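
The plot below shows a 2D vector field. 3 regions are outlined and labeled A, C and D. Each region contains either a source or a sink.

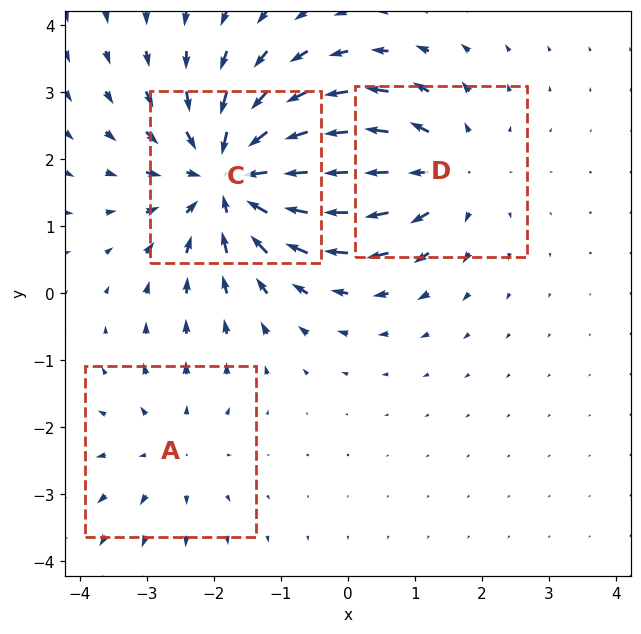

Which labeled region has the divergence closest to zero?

Divergence at each region's feature centre — A: about +2, C: about -5, D: about +3. Region A is closest to zero.

A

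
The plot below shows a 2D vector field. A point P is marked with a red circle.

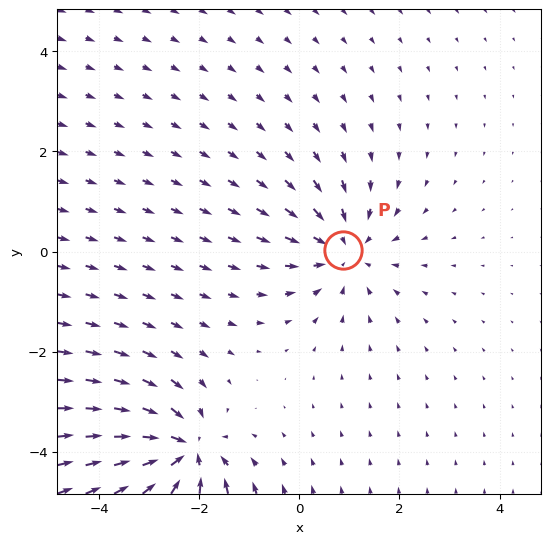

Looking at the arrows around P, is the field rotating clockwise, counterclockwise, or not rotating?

Near P at (0.9, 0.0) the arrows show no circulation. The curl there is ≈0.

not rotating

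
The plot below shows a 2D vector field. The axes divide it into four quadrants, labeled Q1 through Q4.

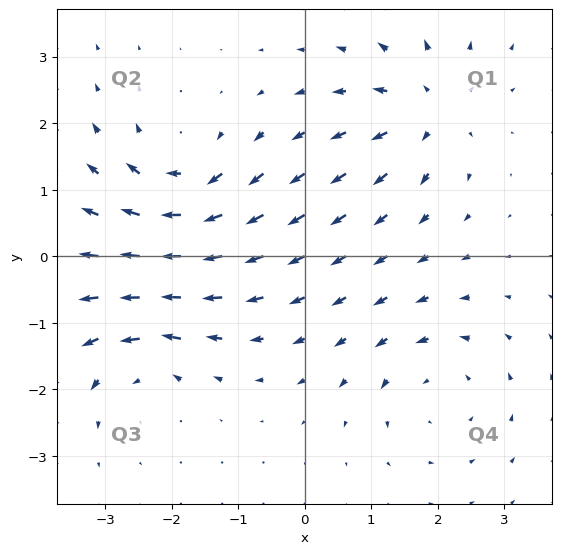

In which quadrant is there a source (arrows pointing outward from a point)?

The source sits at approximately (1.9, 2.2), which lies in quadrant Q1. The divergence there is about +5, positive as expected for a source.

Q1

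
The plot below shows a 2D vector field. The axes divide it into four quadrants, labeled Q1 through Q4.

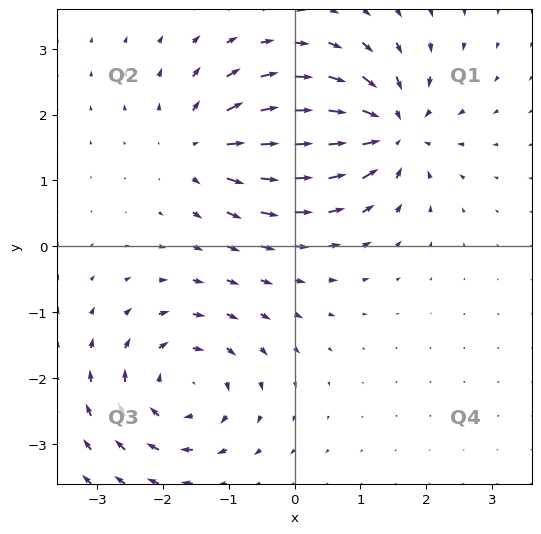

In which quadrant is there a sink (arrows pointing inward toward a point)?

The sink sits at approximately (1.4, 1.8), which lies in quadrant Q1. The divergence there is about -7, negative as expected for a sink.

Q1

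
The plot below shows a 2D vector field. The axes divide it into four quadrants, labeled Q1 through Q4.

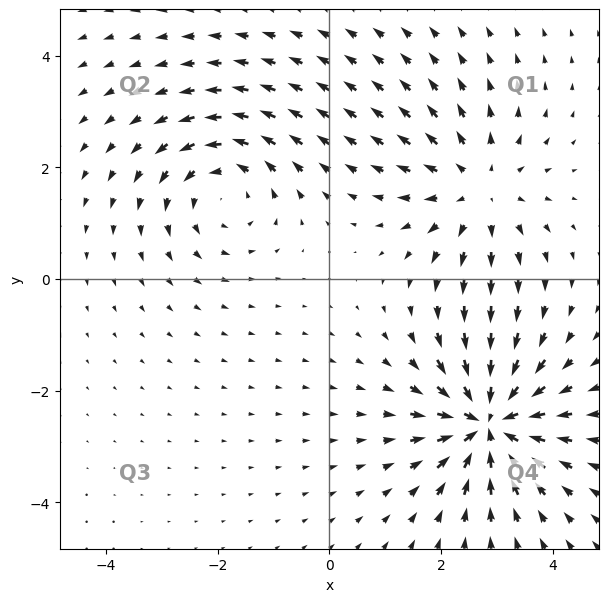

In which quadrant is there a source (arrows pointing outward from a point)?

The source sits at approximately (2.7, 1.6), which lies in quadrant Q1. The divergence there is about +3, positive as expected for a source.

Q1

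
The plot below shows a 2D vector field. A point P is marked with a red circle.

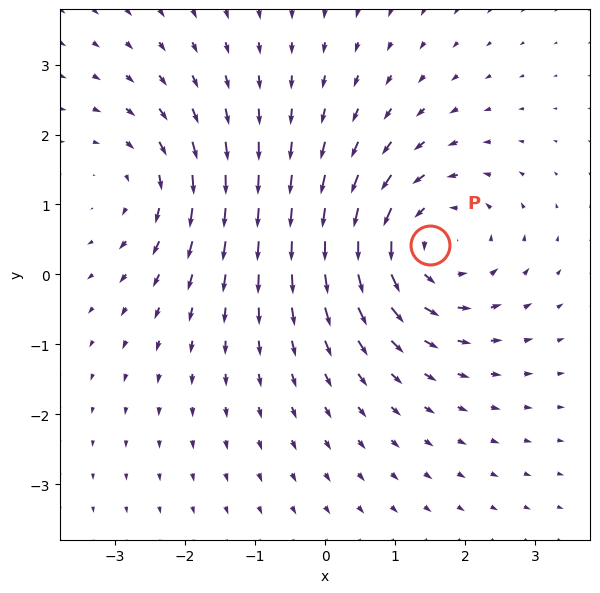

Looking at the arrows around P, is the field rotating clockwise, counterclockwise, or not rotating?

Near P at (1.5, 0.4) the arrows circulate counterclockwise. The curl (z-component) there is about +4; positive curl means counterclockwise rotation.

counterclockwise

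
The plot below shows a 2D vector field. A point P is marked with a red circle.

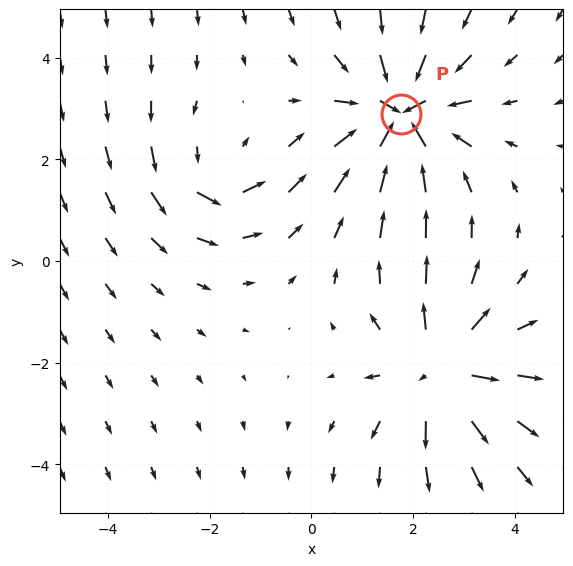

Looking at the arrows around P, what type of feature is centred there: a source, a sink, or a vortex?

sink

At P (1.8, 2.9) the arrows converge inward. Divergence about -6, curl ≈0 — negative divergence with near-zero curl is a sink.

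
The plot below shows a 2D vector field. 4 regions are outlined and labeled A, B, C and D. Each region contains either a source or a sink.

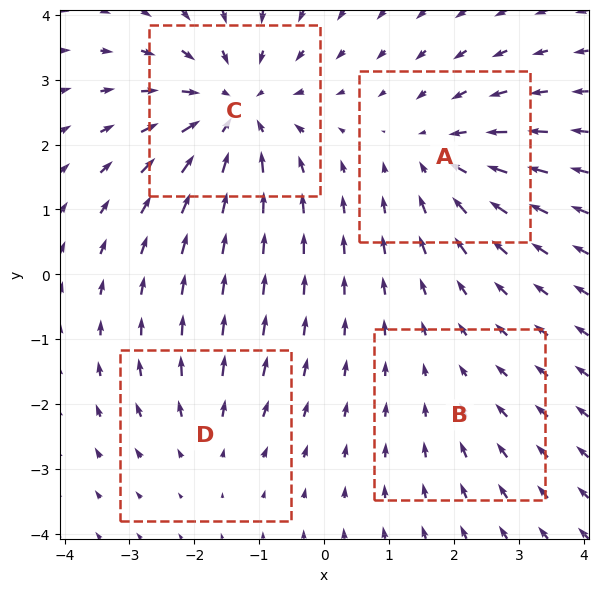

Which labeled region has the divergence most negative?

Divergence at each region's feature centre — A: about -4, B: about -2, C: about -6, D: about +3. Region C is most negative.

C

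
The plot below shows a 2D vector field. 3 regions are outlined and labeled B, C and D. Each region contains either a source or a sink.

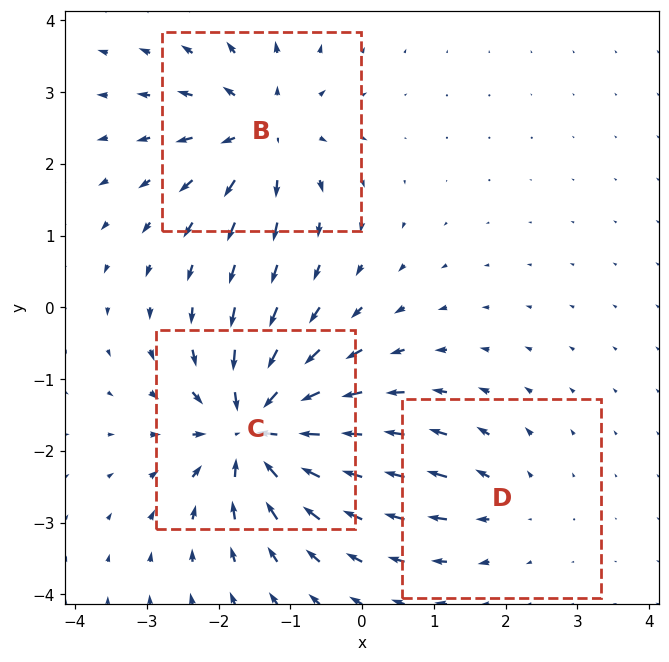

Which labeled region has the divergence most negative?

C

Divergence at each region's feature centre — B: about +4, C: about -7, D: about +2. Region C is most negative.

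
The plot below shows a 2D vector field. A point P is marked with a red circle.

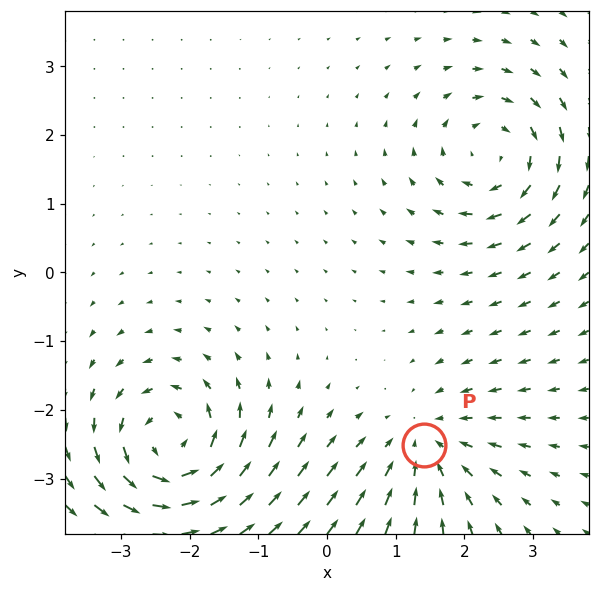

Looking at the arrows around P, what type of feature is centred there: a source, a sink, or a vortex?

sink

At P (1.4, -2.5) the arrows converge inward. Divergence about -4, curl ≈0 — negative divergence with near-zero curl is a sink.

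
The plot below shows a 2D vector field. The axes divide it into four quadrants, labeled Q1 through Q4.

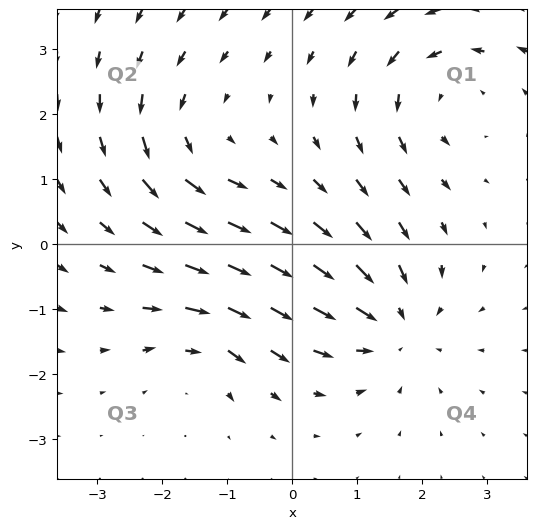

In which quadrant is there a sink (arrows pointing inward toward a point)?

Q4

The sink sits at approximately (1.5, -1.2), which lies in quadrant Q4. The divergence there is about -5, negative as expected for a sink.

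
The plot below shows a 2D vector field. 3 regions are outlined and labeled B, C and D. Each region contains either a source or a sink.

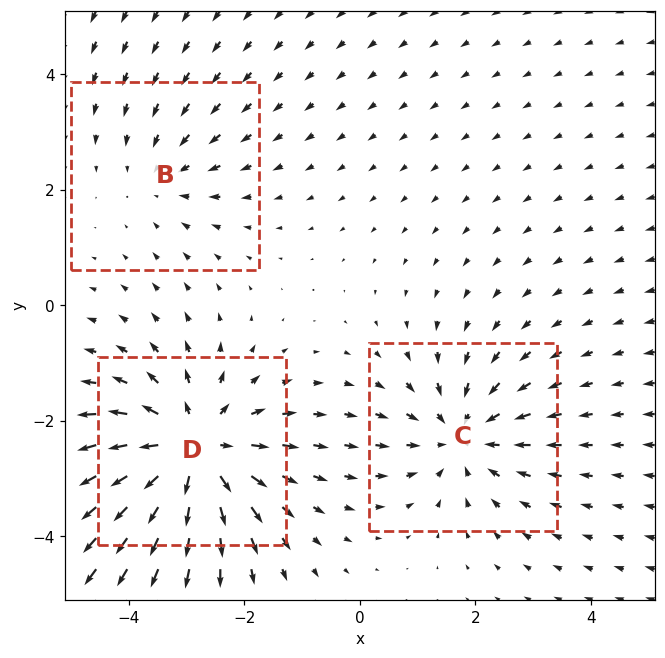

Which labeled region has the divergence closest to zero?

Divergence at each region's feature centre — B: about -2, C: about -3, D: about +4. Region B is closest to zero.

B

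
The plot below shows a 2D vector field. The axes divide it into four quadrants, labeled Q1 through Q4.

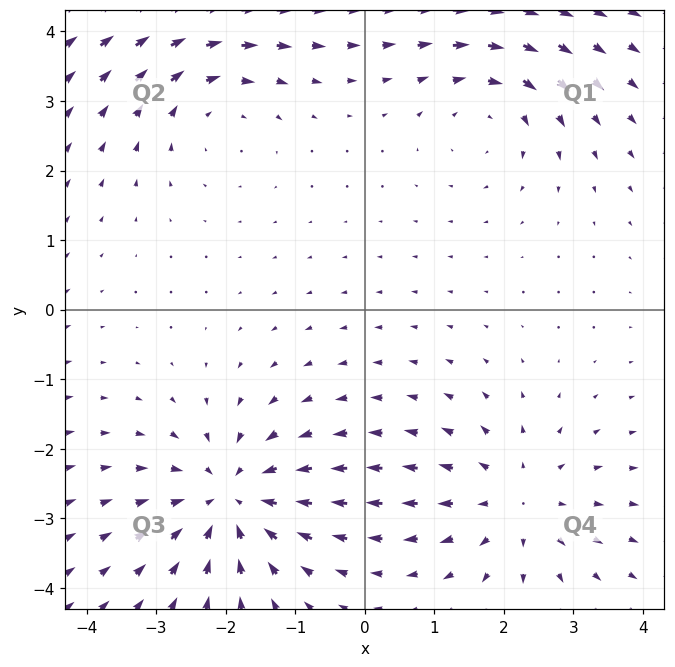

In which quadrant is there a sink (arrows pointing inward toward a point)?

The sink sits at approximately (-1.9, -2.7), which lies in quadrant Q3. The divergence there is about -4, negative as expected for a sink.

Q3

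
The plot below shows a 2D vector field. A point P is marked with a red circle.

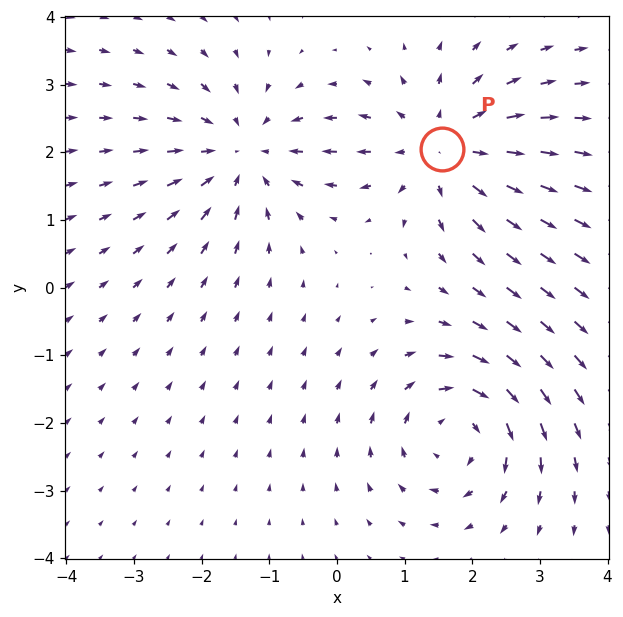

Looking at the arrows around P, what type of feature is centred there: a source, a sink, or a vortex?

source

At P (1.6, 2.1) the arrows spread outward. Divergence about +4, curl ≈0 — positive divergence with near-zero curl is a source.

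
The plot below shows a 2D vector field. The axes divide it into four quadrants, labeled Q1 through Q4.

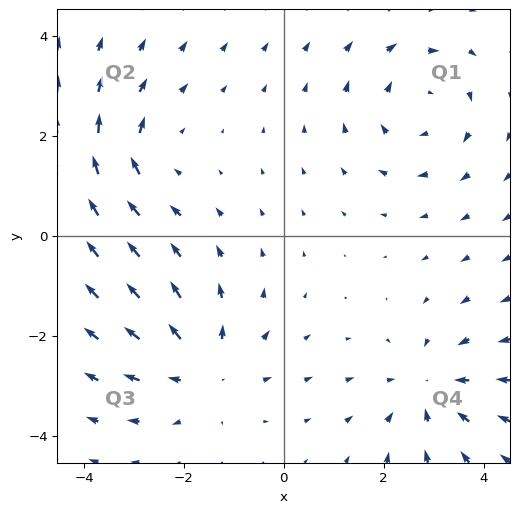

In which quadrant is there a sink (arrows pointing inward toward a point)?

Q4

The sink sits at approximately (2.9, -3.1), which lies in quadrant Q4. The divergence there is about -4, negative as expected for a sink.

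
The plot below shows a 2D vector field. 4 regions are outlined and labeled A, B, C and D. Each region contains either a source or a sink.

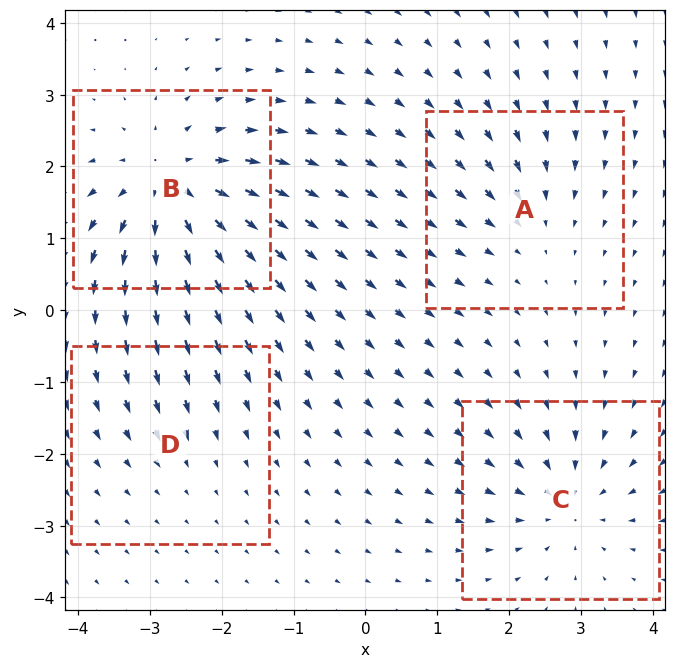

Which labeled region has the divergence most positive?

Divergence at each region's feature centre — A: about -3, B: about +8, C: about -5, D: about -2. Region B is most positive.

B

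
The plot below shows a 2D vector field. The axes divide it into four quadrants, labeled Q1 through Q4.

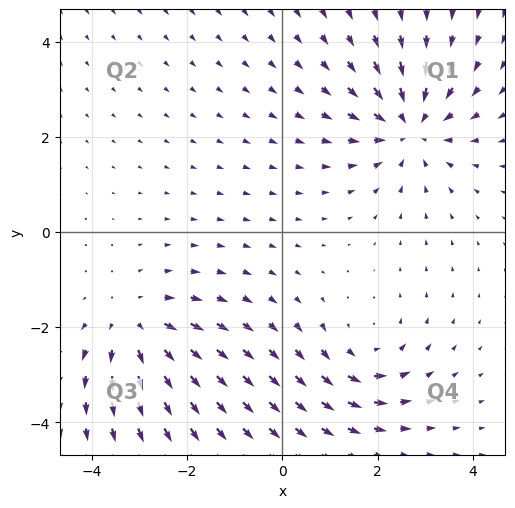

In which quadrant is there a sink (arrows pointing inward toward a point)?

Q1

The sink sits at approximately (2.7, 2.2), which lies in quadrant Q1. The divergence there is about -4, negative as expected for a sink.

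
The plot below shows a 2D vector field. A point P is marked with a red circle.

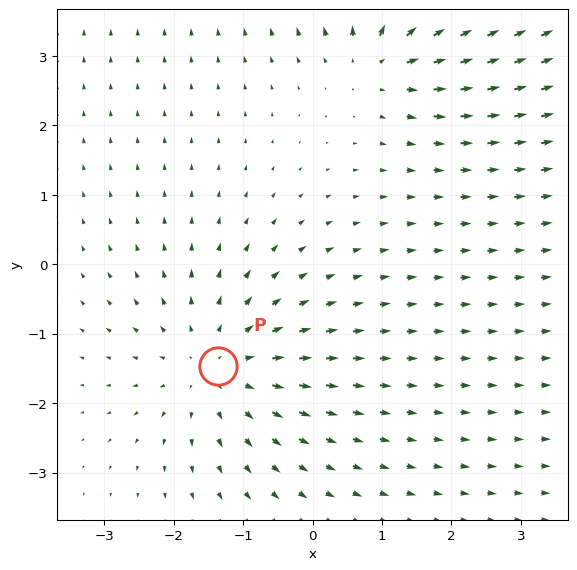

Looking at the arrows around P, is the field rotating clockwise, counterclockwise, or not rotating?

not rotating

Near P at (-1.4, -1.5) the arrows show no circulation. The curl there is ≈0.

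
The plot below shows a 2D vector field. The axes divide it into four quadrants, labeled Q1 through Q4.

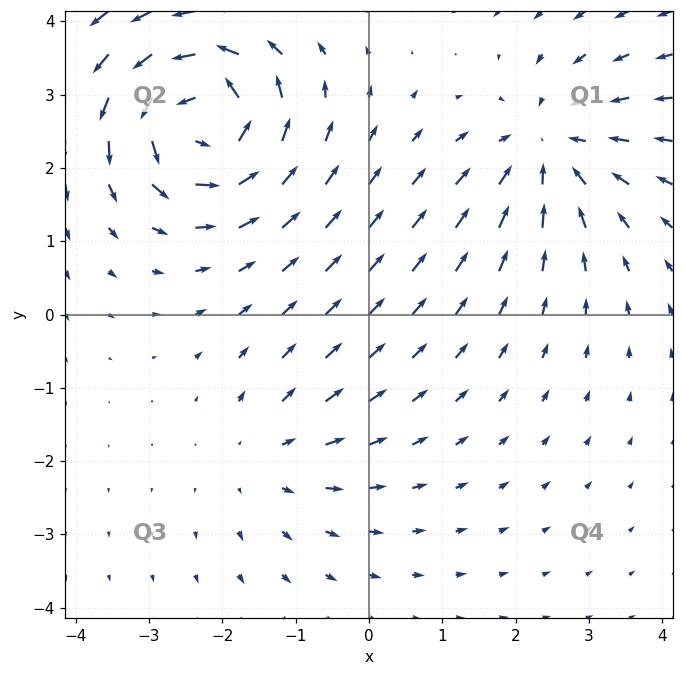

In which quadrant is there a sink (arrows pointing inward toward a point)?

The sink sits at approximately (2.5, 2.3), which lies in quadrant Q1. The divergence there is about -4, negative as expected for a sink.

Q1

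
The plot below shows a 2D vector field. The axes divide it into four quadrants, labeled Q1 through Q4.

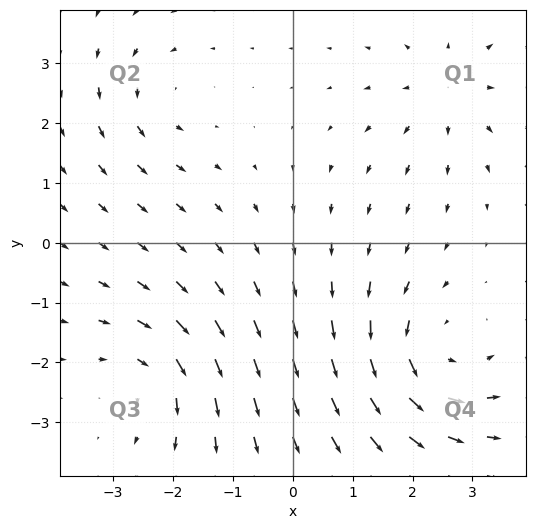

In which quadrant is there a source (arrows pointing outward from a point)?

The source sits at approximately (2.6, 2.5), which lies in quadrant Q1. The divergence there is about +3, positive as expected for a source.

Q1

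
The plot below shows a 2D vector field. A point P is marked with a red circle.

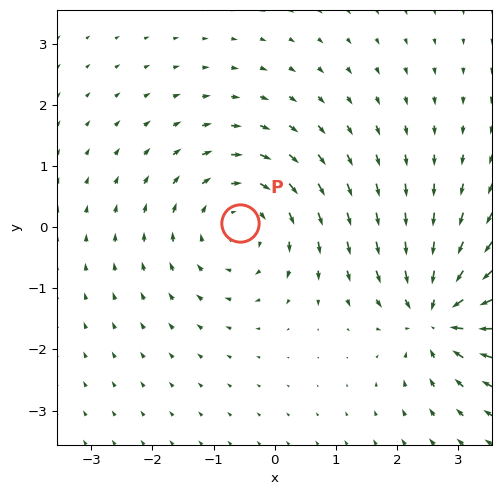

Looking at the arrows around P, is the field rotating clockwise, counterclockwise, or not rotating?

clockwise

Near P at (-0.6, 0.1) the arrows circulate clockwise. The curl (z-component) there is about -4; negative curl means clockwise rotation.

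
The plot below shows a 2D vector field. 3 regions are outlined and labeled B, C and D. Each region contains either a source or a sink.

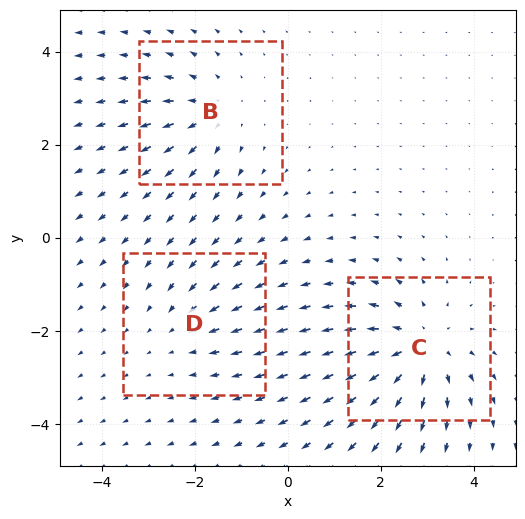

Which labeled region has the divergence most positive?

C

Divergence at each region's feature centre — B: about +3, C: about +4, D: about -2. Region C is most positive.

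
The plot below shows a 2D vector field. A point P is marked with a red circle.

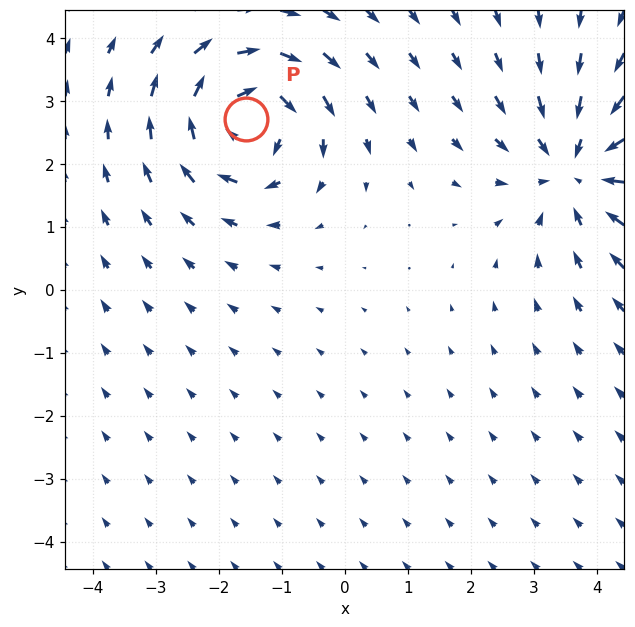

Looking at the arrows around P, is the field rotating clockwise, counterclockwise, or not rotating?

Near P at (-1.6, 2.7) the arrows circulate clockwise. The curl (z-component) there is about -4; negative curl means clockwise rotation.

clockwise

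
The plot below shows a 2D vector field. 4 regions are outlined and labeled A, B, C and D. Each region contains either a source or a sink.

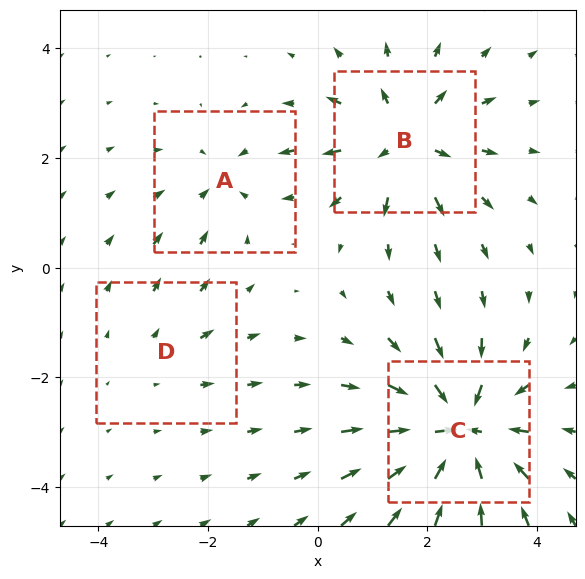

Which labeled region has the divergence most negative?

C

Divergence at each region's feature centre — A: about -3, B: about +6, C: about -8, D: about +2. Region C is most negative.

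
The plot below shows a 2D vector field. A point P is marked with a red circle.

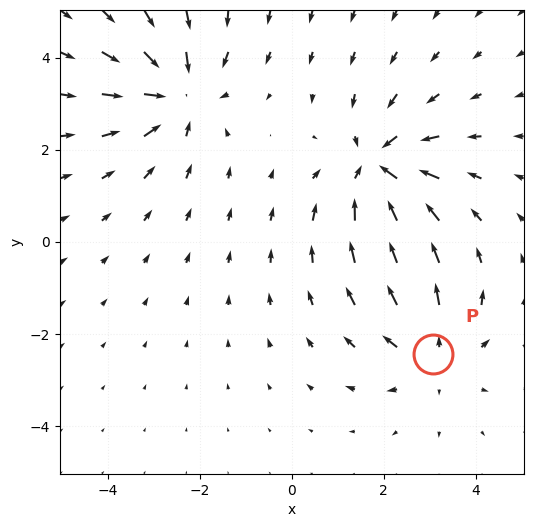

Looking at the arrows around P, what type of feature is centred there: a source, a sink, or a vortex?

source

At P (3.1, -2.4) the arrows spread outward. Divergence about +3, curl ≈0 — positive divergence with near-zero curl is a source.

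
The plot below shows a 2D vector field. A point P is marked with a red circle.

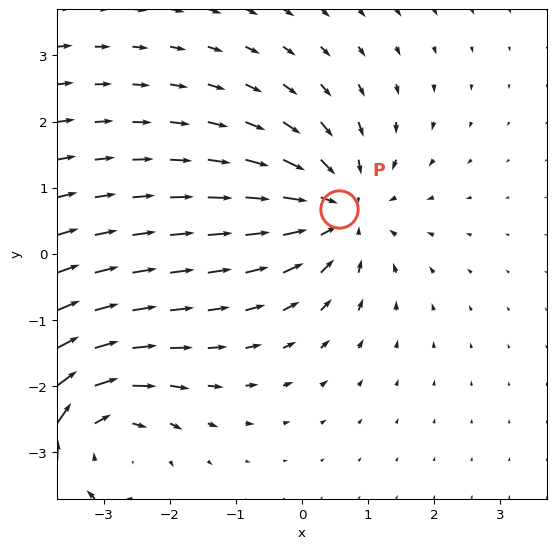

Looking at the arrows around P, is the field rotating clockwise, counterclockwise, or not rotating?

not rotating

Near P at (0.6, 0.7) the arrows show no circulation. The curl there is ≈0.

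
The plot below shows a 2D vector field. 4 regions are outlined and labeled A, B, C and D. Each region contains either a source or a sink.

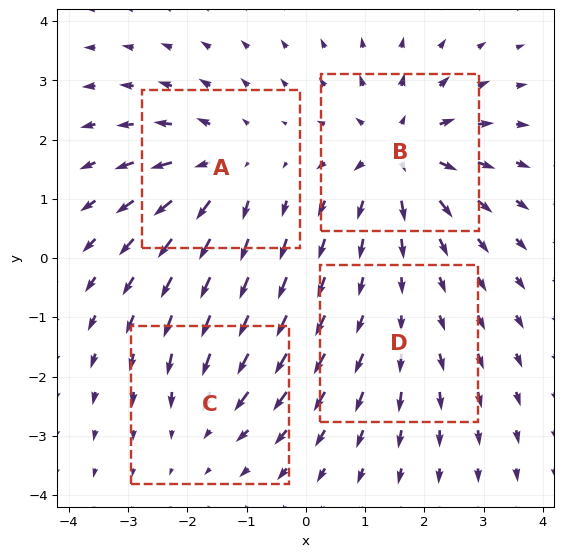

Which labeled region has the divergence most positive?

B

Divergence at each region's feature centre — A: about +5, B: about +7, C: about -4, D: about +2. Region B is most positive.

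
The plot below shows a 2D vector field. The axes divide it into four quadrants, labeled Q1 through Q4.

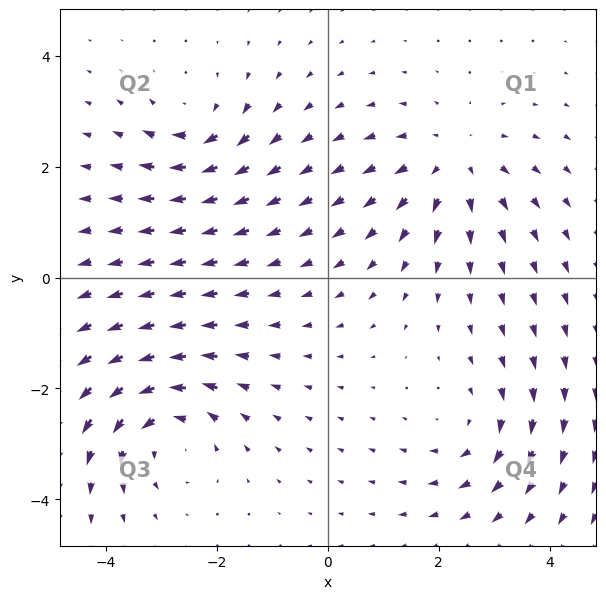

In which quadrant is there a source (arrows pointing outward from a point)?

Q1

The source sits at approximately (2.3, 2.1), which lies in quadrant Q1. The divergence there is about +3, positive as expected for a source.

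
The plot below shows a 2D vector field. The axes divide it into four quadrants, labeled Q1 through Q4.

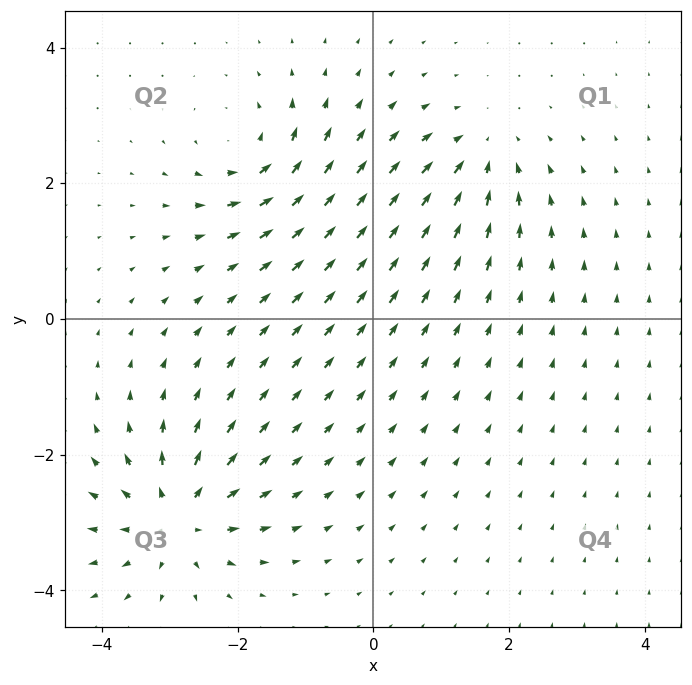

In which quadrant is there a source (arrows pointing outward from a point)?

Q3

The source sits at approximately (-2.9, -2.9), which lies in quadrant Q3. The divergence there is about +5, positive as expected for a source.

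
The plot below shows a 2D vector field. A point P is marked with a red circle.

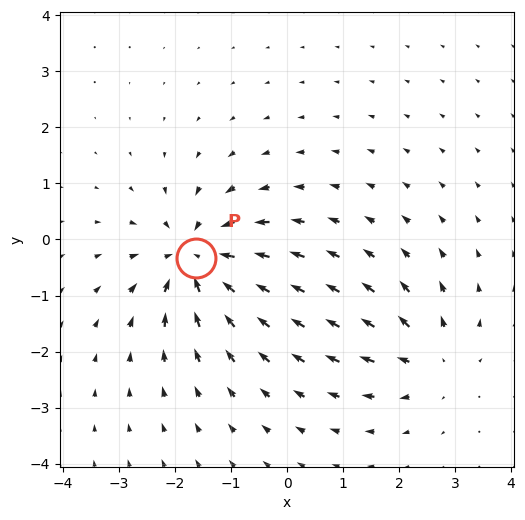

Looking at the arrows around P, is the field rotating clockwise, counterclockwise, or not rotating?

not rotating

Near P at (-1.6, -0.3) the arrows show no circulation. The curl there is ≈0.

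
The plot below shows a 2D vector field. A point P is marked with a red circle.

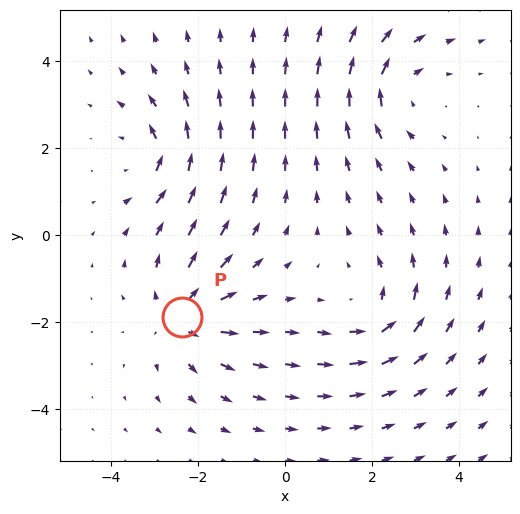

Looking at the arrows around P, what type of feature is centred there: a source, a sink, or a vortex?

source

At P (-2.4, -1.9) the arrows spread outward. Divergence about +4, curl ≈0 — positive divergence with near-zero curl is a source.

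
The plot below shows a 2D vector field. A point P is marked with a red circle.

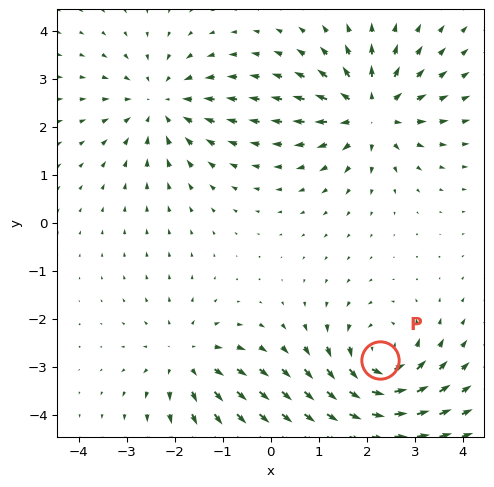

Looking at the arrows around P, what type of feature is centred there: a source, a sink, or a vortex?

vortex

At P (2.3, -2.8) the arrows circulate counterclockwise. Divergence ≈0, curl about +6 — near-zero divergence with nonzero curl is a vortex.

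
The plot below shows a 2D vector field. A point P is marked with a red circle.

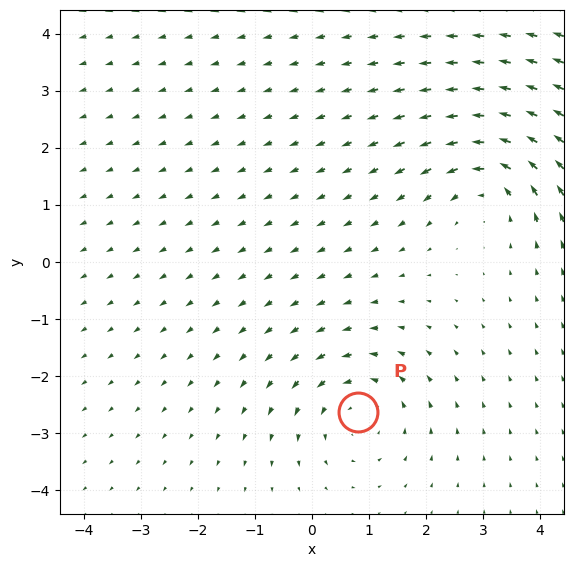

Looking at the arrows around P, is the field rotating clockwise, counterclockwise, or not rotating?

counterclockwise

Near P at (0.8, -2.6) the arrows circulate counterclockwise. The curl (z-component) there is about +3; positive curl means counterclockwise rotation.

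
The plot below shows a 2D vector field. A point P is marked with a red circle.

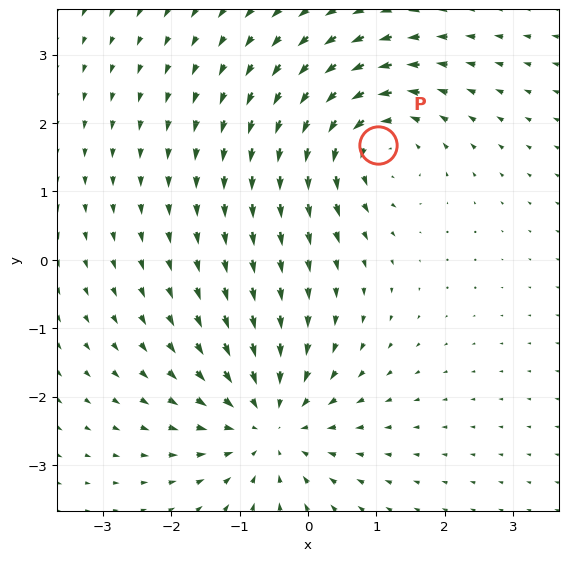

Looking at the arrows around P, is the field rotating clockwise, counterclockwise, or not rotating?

Near P at (1.0, 1.7) the arrows circulate counterclockwise. The curl (z-component) there is about +4; positive curl means counterclockwise rotation.

counterclockwise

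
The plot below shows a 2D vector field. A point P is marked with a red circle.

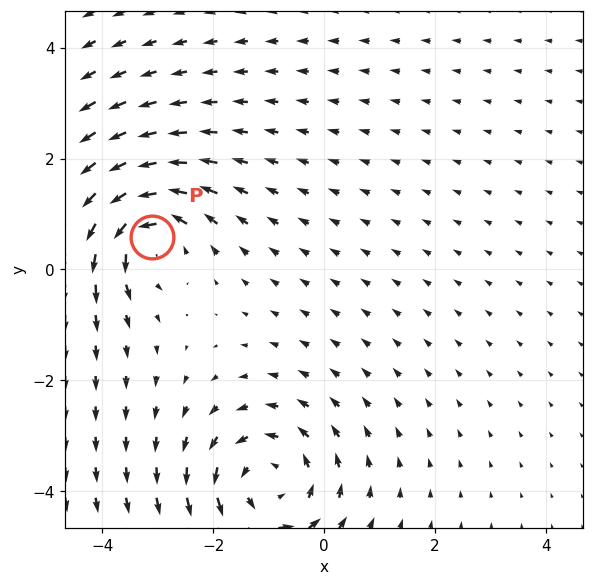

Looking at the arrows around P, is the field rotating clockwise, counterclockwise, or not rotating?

counterclockwise

Near P at (-3.1, 0.6) the arrows circulate counterclockwise. The curl (z-component) there is about +5; positive curl means counterclockwise rotation.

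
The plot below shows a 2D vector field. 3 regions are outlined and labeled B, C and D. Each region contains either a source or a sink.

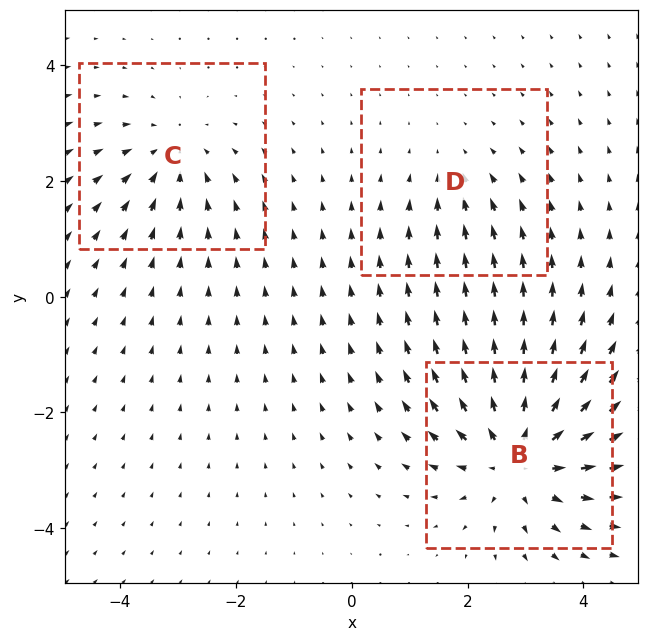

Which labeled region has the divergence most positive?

B

Divergence at each region's feature centre — B: about +5, C: about -3, D: about -2. Region B is most positive.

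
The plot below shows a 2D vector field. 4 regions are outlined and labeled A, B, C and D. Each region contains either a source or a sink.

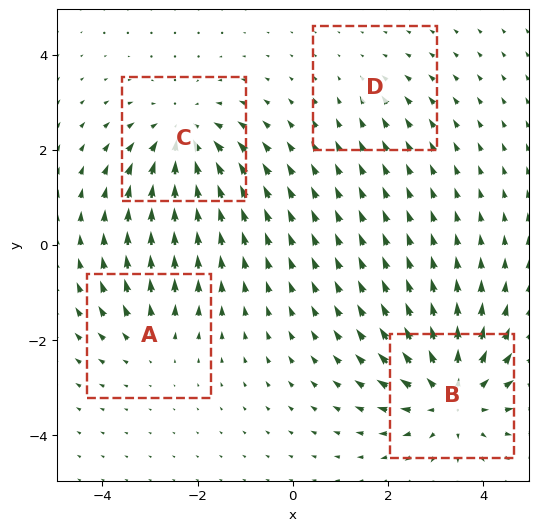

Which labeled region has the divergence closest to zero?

Divergence at each region's feature centre — A: about +3, B: about +6, C: about -5, D: about -2. Region D is closest to zero.

D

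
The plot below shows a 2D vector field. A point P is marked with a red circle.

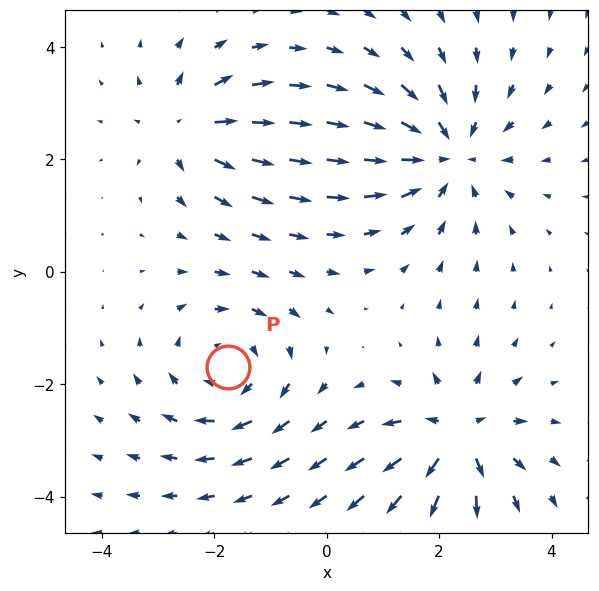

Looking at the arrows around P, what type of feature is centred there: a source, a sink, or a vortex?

vortex

At P (-1.8, -1.7) the arrows circulate clockwise. Divergence ≈0, curl about -4 — near-zero divergence with nonzero curl is a vortex.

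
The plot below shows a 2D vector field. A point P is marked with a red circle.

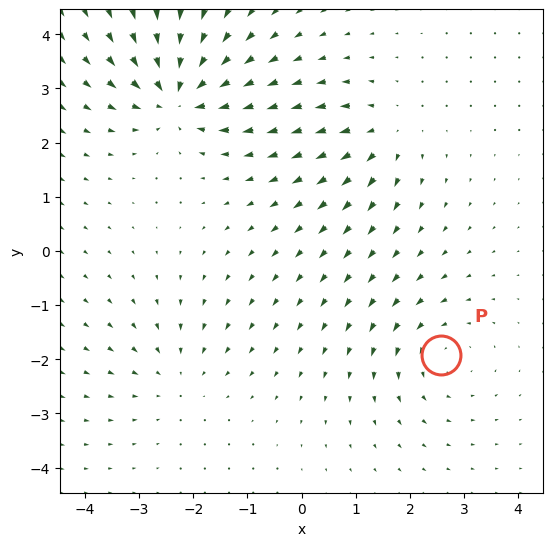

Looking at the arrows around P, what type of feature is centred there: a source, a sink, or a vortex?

vortex

At P (2.6, -1.9) the arrows circulate counterclockwise. Divergence ≈0, curl about +3 — near-zero divergence with nonzero curl is a vortex.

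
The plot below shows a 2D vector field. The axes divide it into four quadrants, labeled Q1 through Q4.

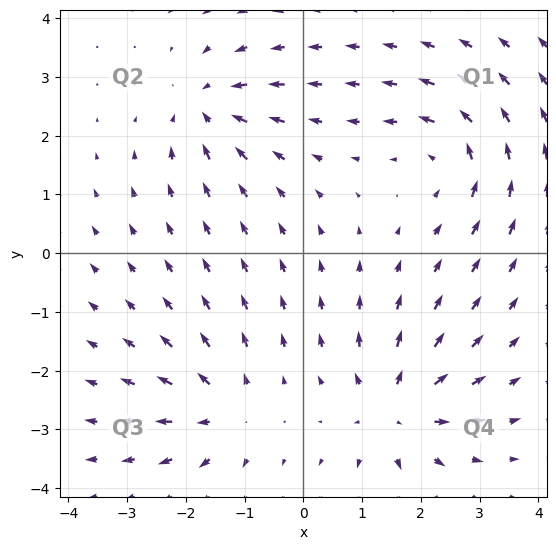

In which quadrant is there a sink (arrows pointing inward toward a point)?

Q2

The sink sits at approximately (-1.6, 2.5), which lies in quadrant Q2. The divergence there is about -5, negative as expected for a sink.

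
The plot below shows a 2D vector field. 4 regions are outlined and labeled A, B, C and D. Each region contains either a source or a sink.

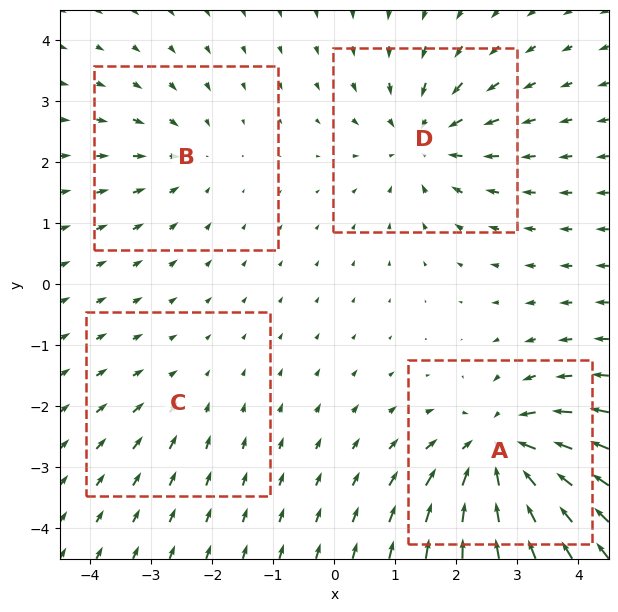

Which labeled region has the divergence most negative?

A

Divergence at each region's feature centre — A: about -8, B: about -3, C: about -2, D: about -5. Region A is most negative.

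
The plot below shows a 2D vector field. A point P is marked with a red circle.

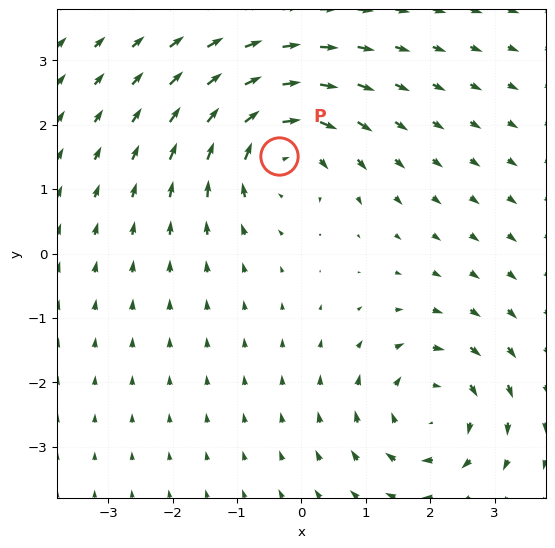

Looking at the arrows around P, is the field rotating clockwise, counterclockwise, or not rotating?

Near P at (-0.3, 1.5) the arrows circulate clockwise. The curl (z-component) there is about -5; negative curl means clockwise rotation.

clockwise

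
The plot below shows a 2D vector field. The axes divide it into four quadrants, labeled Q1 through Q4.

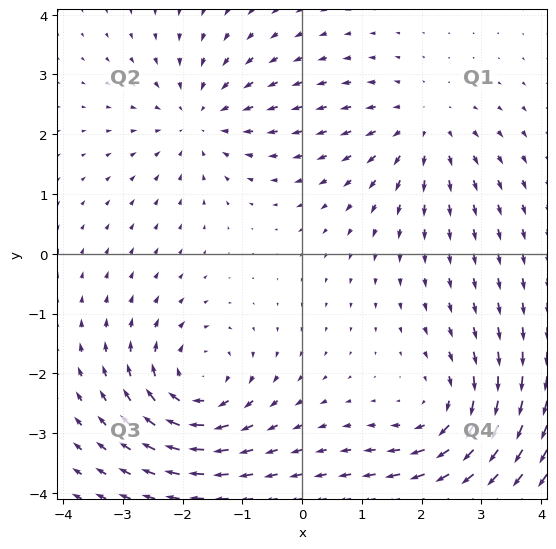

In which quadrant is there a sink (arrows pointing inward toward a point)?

The sink sits at approximately (-1.7, 2.2), which lies in quadrant Q2. The divergence there is about -3, negative as expected for a sink.

Q2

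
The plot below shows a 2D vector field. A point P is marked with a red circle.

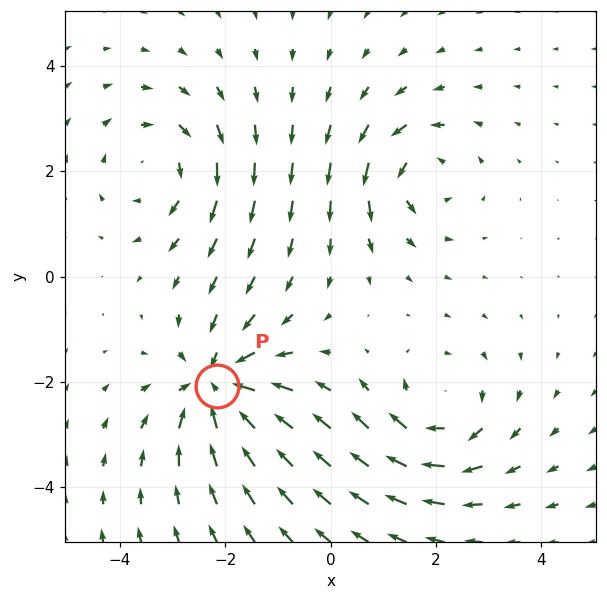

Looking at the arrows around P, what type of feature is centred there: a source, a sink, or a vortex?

At P (-2.2, -2.1) the arrows converge inward. Divergence about -5, curl ≈0 — negative divergence with near-zero curl is a sink.

sink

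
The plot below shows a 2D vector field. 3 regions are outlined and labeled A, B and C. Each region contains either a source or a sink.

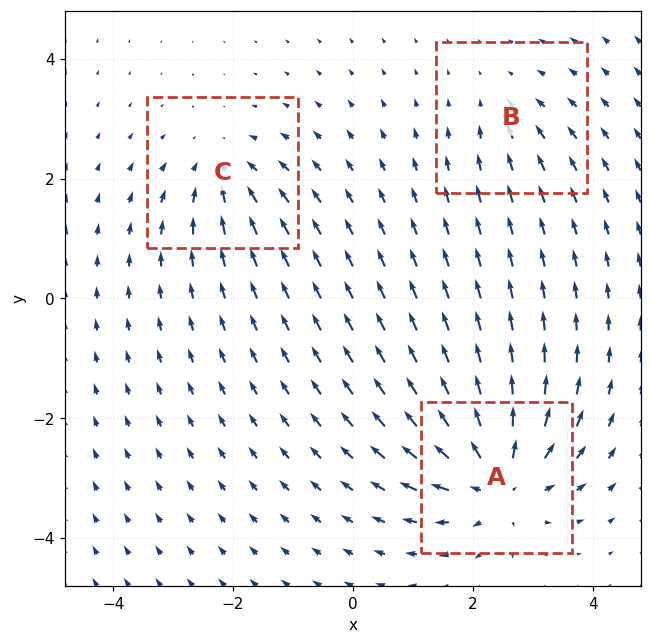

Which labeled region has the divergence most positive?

A

Divergence at each region's feature centre — A: about +6, B: about -2, C: about -3. Region A is most positive.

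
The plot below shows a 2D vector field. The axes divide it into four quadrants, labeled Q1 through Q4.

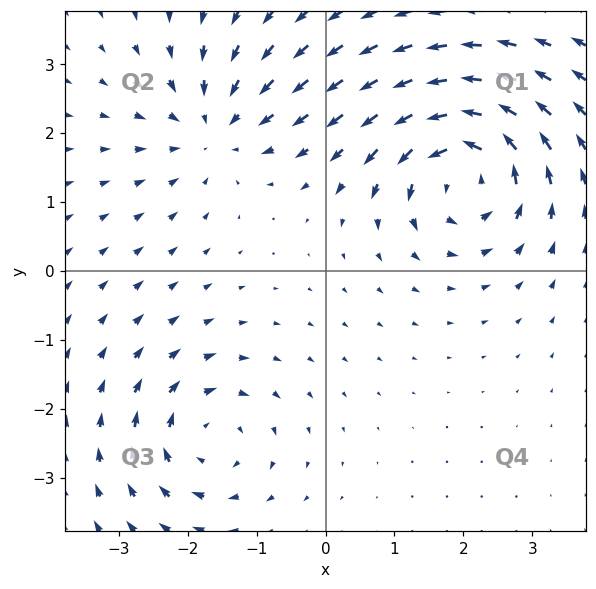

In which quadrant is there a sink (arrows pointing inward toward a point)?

The sink sits at approximately (-1.6, 2.1), which lies in quadrant Q2. The divergence there is about -3, negative as expected for a sink.

Q2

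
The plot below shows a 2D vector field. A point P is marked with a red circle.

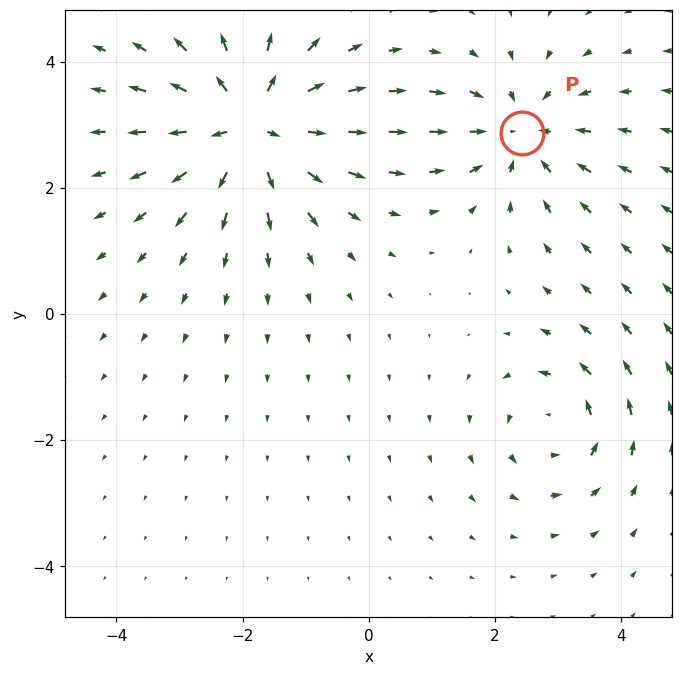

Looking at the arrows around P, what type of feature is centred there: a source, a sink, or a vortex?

At P (2.4, 2.9) the arrows converge inward. Divergence about -3, curl ≈0 — negative divergence with near-zero curl is a sink.

sink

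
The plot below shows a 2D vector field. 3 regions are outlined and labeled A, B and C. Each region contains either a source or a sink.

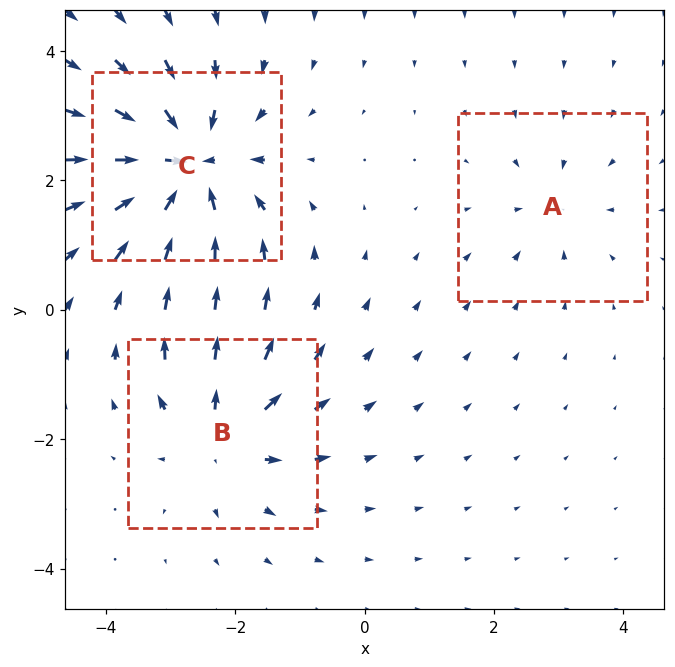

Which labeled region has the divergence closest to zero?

Divergence at each region's feature centre — A: about -2, B: about +4, C: about -6. Region A is closest to zero.

A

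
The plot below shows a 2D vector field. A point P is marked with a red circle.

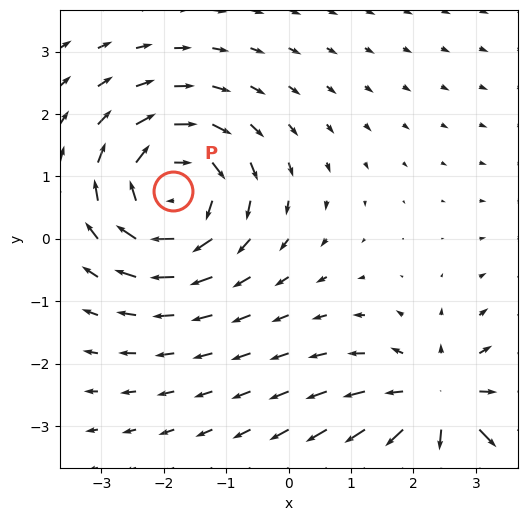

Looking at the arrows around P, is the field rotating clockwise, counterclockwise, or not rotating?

clockwise

Near P at (-1.9, 0.8) the arrows circulate clockwise. The curl (z-component) there is about -5; negative curl means clockwise rotation.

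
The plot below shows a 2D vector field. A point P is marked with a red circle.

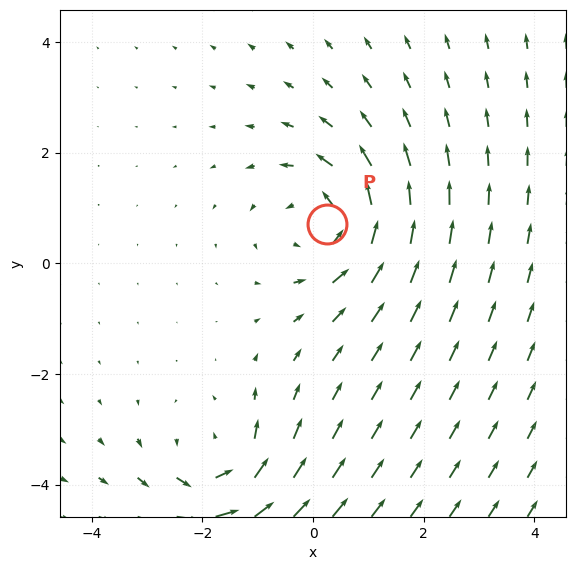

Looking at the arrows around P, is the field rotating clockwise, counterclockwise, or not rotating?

Near P at (0.3, 0.7) the arrows circulate counterclockwise. The curl (z-component) there is about +4; positive curl means counterclockwise rotation.

counterclockwise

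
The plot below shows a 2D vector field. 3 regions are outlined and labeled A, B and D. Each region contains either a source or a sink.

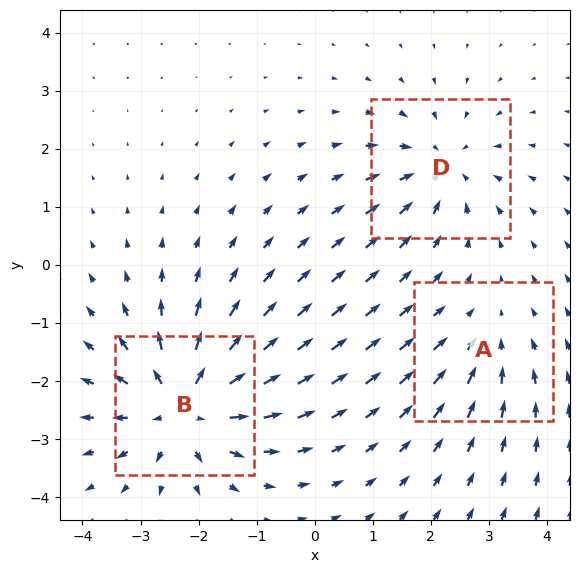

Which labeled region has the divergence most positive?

B

Divergence at each region's feature centre — A: about -2, B: about +5, D: about -3. Region B is most positive.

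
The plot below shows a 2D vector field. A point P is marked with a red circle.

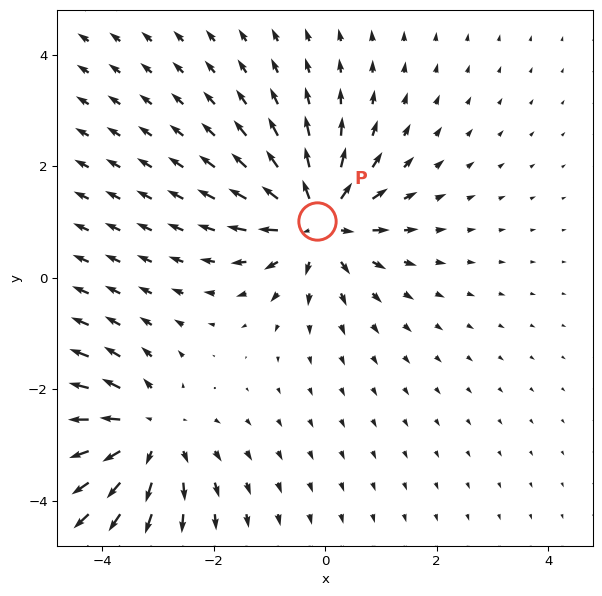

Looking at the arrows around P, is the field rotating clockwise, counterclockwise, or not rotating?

Near P at (-0.1, 1.0) the arrows show no circulation. The curl there is ≈0.

not rotating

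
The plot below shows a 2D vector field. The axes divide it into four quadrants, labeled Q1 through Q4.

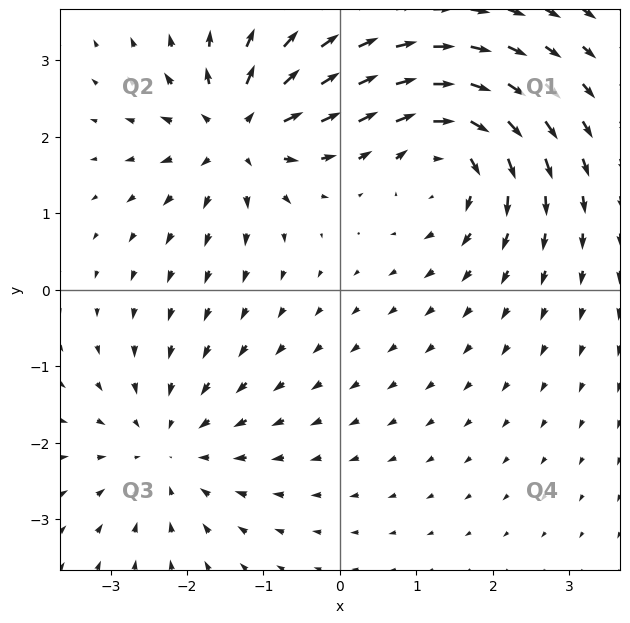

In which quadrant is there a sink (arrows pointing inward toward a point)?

Q3

The sink sits at approximately (-2.2, -2.1), which lies in quadrant Q3. The divergence there is about -4, negative as expected for a sink.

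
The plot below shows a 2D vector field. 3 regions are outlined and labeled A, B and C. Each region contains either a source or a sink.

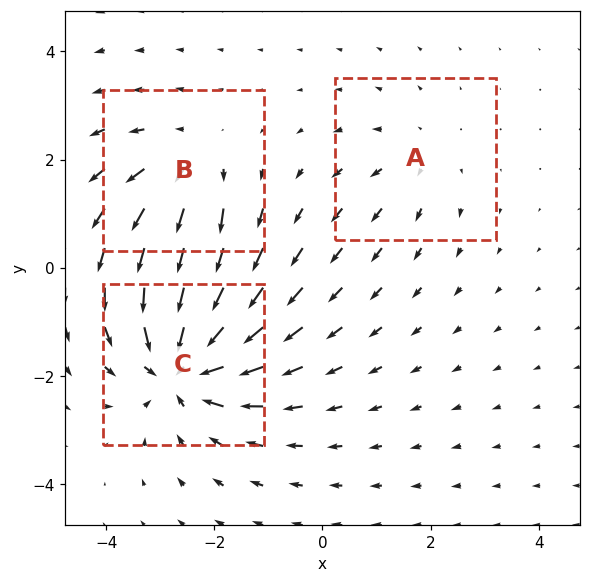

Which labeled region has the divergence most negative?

Divergence at each region's feature centre — A: about +2, B: about +3, C: about -5. Region C is most negative.

C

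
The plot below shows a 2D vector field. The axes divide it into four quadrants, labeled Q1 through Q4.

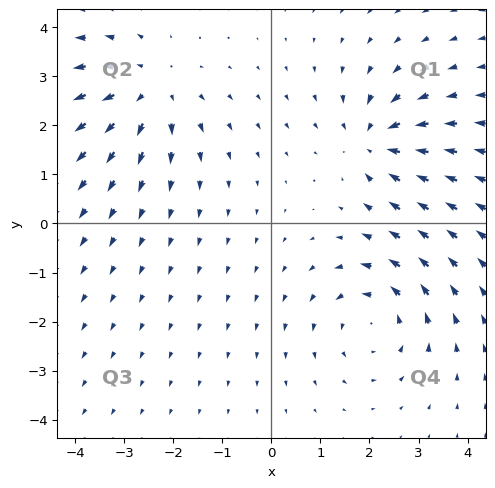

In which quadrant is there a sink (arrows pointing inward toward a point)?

The sink sits at approximately (2.1, 1.7), which lies in quadrant Q1. The divergence there is about -5, negative as expected for a sink.

Q1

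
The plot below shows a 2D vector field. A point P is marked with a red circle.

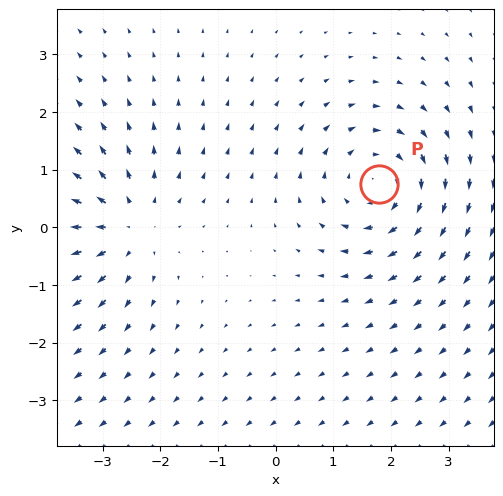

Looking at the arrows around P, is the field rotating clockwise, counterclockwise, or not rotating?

clockwise

Near P at (1.8, 0.7) the arrows circulate clockwise. The curl (z-component) there is about -3; negative curl means clockwise rotation.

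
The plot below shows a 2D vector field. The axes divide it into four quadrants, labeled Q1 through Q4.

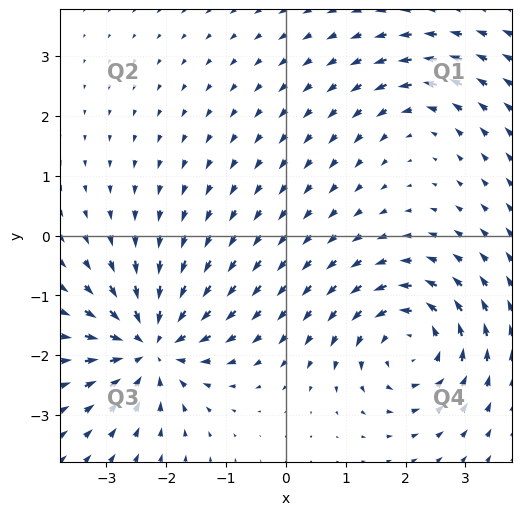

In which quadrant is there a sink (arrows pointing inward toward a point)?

Q3

The sink sits at approximately (-2.3, -1.8), which lies in quadrant Q3. The divergence there is about -6, negative as expected for a sink.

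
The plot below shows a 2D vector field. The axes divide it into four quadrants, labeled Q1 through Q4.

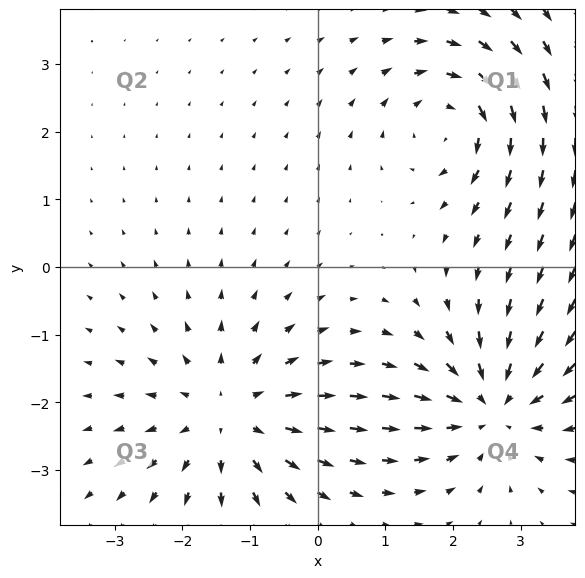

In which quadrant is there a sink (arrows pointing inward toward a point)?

Q4

The sink sits at approximately (2.6, -2.1), which lies in quadrant Q4. The divergence there is about -4, negative as expected for a sink.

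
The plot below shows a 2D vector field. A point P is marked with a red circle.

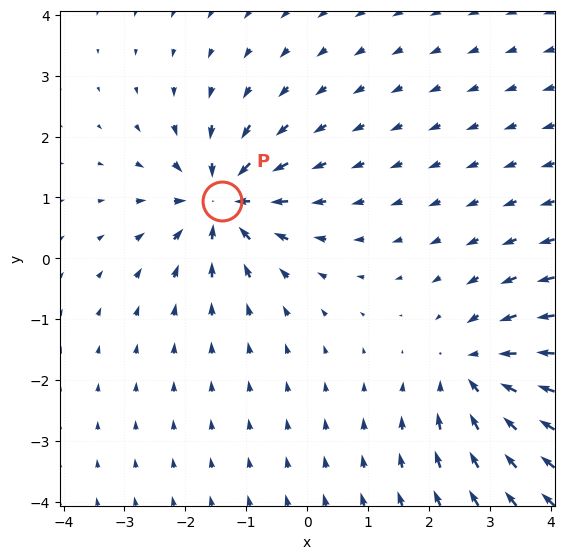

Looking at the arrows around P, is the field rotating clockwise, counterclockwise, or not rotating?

Near P at (-1.4, 0.9) the arrows show no circulation. The curl there is ≈0.

not rotating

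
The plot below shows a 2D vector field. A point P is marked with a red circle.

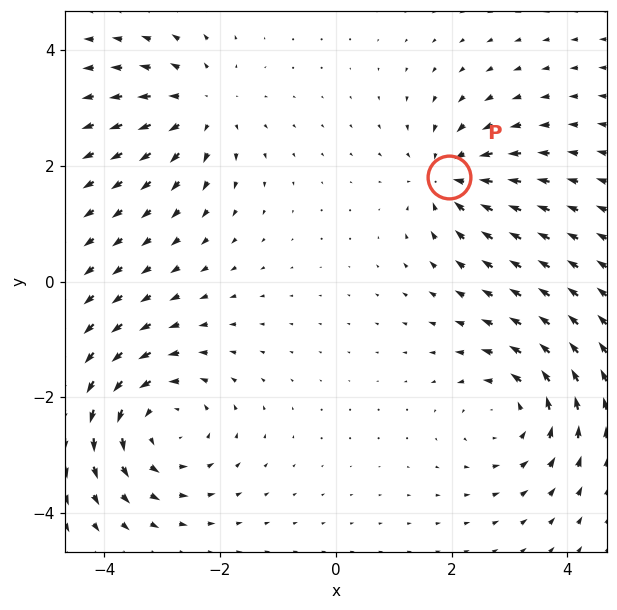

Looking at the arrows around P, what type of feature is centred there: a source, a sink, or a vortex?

sink

At P (2.0, 1.8) the arrows converge inward. Divergence about -5, curl ≈0 — negative divergence with near-zero curl is a sink.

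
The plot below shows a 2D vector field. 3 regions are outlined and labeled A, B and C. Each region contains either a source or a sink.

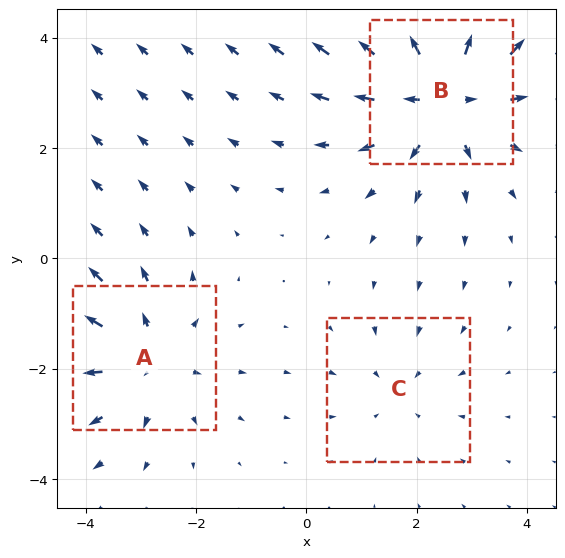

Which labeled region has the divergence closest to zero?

Divergence at each region's feature centre — A: about +3, B: about +4, C: about -2. Region C is closest to zero.

C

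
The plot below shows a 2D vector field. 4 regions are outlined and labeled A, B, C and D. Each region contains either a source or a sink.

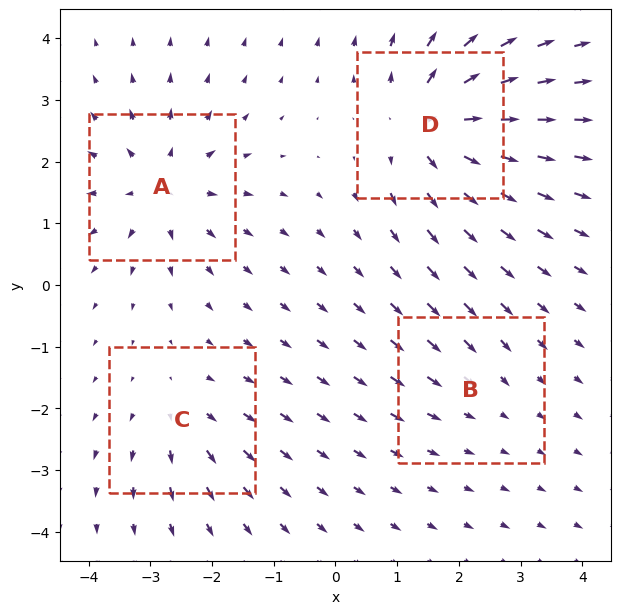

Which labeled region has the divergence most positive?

Divergence at each region's feature centre — A: about +6, B: about -2, C: about +3, D: about +7. Region D is most positive.

D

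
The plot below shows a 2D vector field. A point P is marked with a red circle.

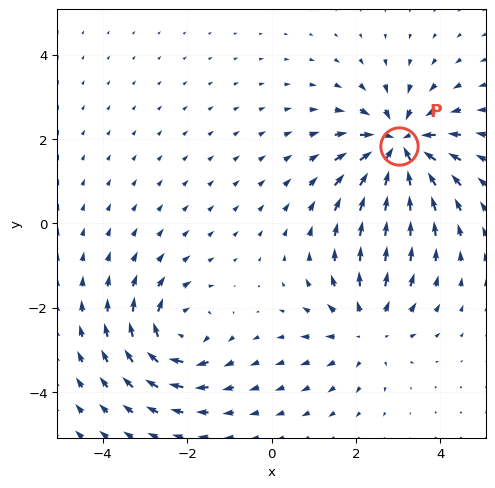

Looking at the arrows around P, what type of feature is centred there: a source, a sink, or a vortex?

sink

At P (3.0, 1.8) the arrows converge inward. Divergence about -5, curl ≈0 — negative divergence with near-zero curl is a sink.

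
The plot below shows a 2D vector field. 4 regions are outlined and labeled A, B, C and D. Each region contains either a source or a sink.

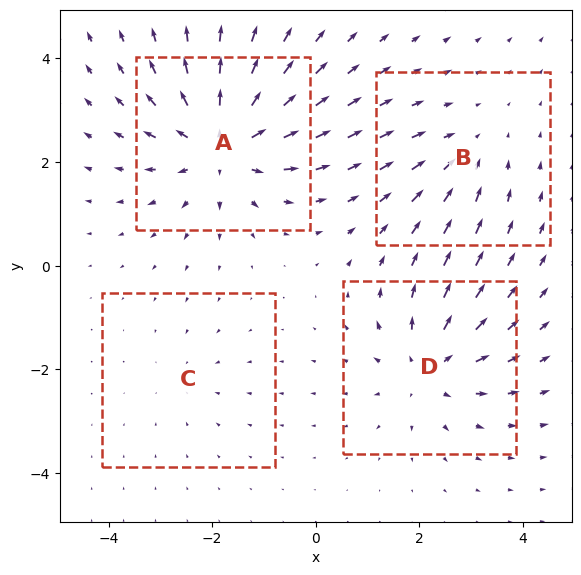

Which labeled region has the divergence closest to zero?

C

Divergence at each region's feature centre — A: about +7, B: about -3, C: about -2, D: about +5. Region C is closest to zero.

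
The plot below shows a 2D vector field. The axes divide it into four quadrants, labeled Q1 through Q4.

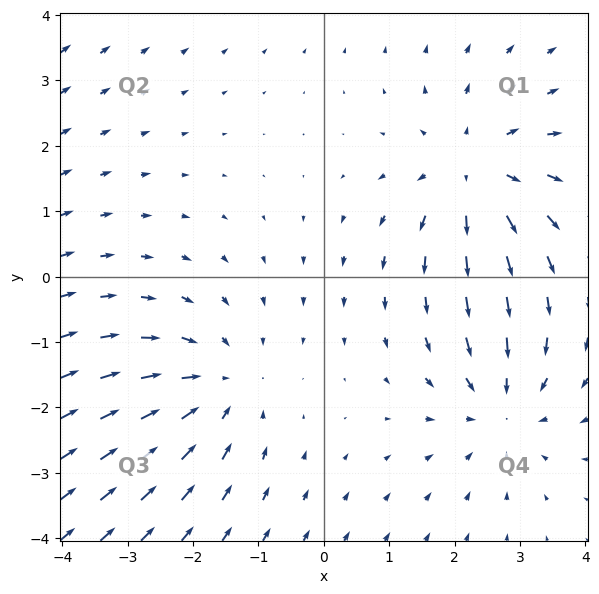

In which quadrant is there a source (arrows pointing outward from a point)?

The source sits at approximately (2.3, 1.6), which lies in quadrant Q1. The divergence there is about +3, positive as expected for a source.

Q1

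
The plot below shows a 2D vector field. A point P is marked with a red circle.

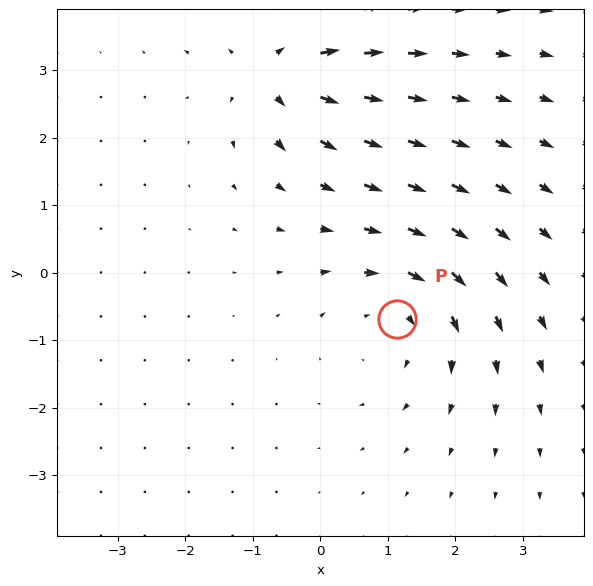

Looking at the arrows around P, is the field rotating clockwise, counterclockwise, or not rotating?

Near P at (1.1, -0.7) the arrows circulate clockwise. The curl (z-component) there is about -3; negative curl means clockwise rotation.

clockwise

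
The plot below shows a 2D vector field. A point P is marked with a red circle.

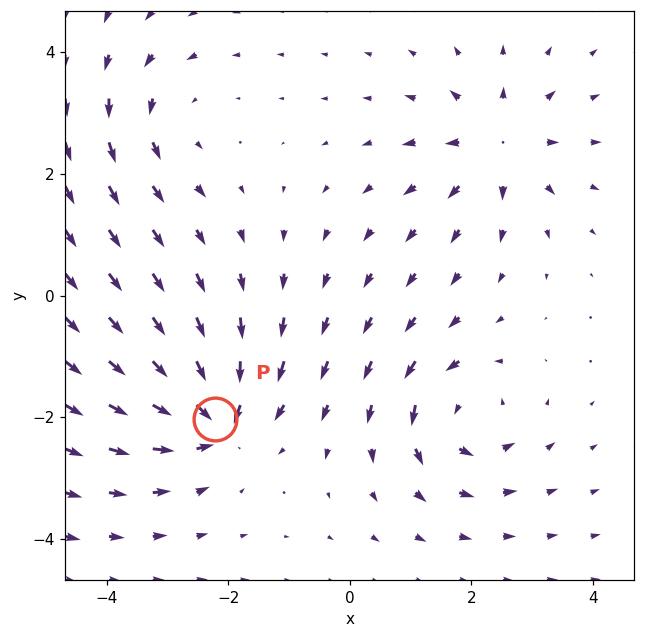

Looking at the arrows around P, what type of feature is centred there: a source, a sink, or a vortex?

At P (-2.2, -2.0) the arrows converge inward. Divergence about -6, curl ≈0 — negative divergence with near-zero curl is a sink.

sink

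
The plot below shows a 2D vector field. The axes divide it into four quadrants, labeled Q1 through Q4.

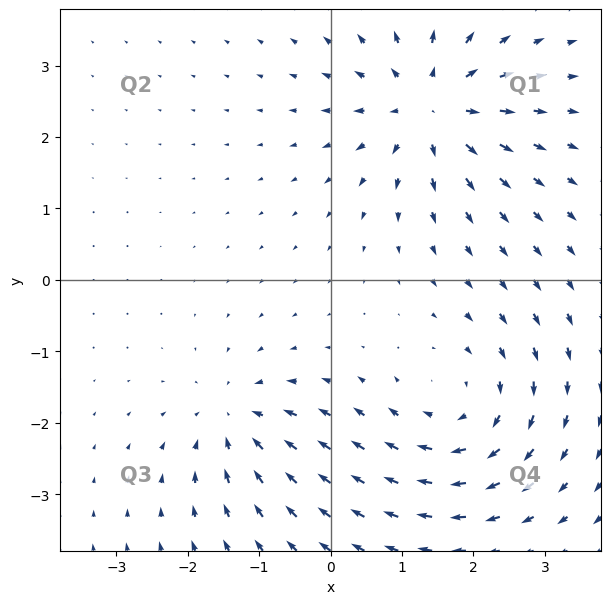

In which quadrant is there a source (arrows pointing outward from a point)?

Q1

The source sits at approximately (1.4, 2.4), which lies in quadrant Q1. The divergence there is about +6, positive as expected for a source.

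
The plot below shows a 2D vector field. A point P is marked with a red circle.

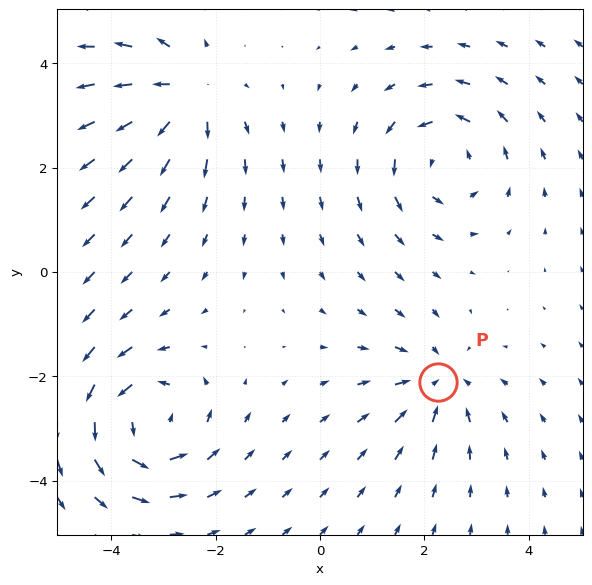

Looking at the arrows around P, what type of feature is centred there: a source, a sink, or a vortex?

sink

At P (2.3, -2.1) the arrows converge inward. Divergence about -3, curl ≈0 — negative divergence with near-zero curl is a sink.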